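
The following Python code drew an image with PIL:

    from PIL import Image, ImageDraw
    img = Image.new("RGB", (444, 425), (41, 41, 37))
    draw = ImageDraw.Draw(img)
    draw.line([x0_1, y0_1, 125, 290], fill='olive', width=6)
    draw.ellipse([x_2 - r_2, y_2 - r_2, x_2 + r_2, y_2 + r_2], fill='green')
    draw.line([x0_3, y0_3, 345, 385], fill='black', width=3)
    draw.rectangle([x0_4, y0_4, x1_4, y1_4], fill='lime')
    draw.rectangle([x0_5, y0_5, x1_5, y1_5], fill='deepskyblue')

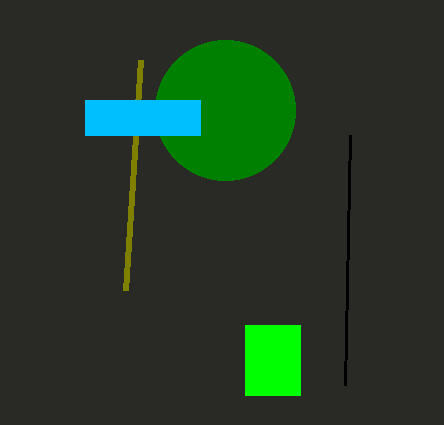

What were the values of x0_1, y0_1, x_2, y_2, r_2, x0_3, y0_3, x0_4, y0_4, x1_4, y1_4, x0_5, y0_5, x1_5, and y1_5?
x0_1 = 140; y0_1 = 60; x_2 = 225; y_2 = 110; r_2 = 70; x0_3 = 350; y0_3 = 135; x0_4 = 245; y0_4 = 325; x1_4 = 300; y1_4 = 395; x0_5 = 85; y0_5 = 100; x1_5 = 200; y1_5 = 135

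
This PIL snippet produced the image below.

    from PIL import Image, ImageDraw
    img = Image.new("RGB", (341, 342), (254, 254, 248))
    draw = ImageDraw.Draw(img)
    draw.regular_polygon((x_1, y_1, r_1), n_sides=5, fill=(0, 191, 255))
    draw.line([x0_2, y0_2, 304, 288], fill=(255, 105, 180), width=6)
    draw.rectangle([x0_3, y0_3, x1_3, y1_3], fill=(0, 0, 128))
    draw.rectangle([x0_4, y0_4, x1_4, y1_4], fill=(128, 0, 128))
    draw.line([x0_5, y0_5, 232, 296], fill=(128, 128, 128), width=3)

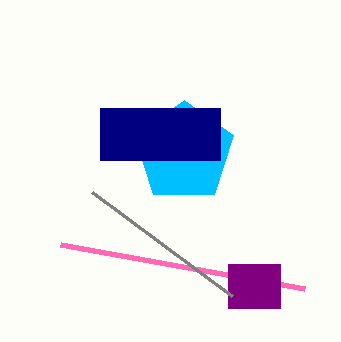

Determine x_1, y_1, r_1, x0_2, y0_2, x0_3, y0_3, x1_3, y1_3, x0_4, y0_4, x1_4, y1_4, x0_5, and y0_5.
x_1 = 184
y_1 = 152
r_1 = 52
x0_2 = 60
y0_2 = 244
x0_3 = 100
y0_3 = 108
x1_3 = 220
y1_3 = 160
x0_4 = 228
y0_4 = 264
x1_4 = 280
y1_4 = 308
x0_5 = 92
y0_5 = 192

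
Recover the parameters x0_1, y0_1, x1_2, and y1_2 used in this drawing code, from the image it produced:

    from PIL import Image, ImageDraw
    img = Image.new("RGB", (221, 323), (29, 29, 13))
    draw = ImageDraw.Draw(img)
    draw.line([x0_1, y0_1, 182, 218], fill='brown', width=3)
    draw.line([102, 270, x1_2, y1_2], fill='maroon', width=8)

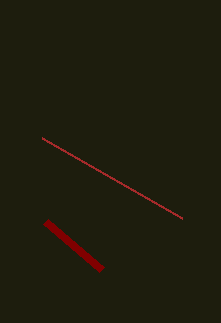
x0_1 = 42, y0_1 = 138, x1_2 = 46, y1_2 = 222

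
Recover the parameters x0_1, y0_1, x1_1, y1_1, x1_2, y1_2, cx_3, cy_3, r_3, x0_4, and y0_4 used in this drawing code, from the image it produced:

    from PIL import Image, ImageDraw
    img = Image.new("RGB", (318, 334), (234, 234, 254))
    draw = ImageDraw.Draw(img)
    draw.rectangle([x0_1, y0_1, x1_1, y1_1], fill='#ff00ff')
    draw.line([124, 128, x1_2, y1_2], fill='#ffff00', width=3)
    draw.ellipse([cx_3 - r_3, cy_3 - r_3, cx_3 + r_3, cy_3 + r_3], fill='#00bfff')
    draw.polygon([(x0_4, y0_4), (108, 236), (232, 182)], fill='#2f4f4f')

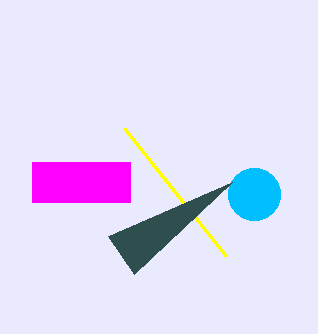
x0_1 = 32
y0_1 = 162
x1_1 = 130
y1_1 = 202
x1_2 = 226
y1_2 = 256
cx_3 = 254
cy_3 = 194
r_3 = 26
x0_4 = 134
y0_4 = 274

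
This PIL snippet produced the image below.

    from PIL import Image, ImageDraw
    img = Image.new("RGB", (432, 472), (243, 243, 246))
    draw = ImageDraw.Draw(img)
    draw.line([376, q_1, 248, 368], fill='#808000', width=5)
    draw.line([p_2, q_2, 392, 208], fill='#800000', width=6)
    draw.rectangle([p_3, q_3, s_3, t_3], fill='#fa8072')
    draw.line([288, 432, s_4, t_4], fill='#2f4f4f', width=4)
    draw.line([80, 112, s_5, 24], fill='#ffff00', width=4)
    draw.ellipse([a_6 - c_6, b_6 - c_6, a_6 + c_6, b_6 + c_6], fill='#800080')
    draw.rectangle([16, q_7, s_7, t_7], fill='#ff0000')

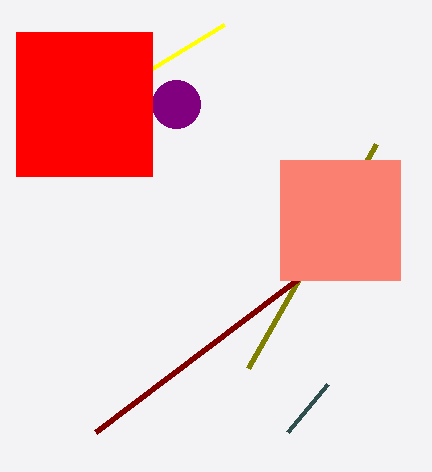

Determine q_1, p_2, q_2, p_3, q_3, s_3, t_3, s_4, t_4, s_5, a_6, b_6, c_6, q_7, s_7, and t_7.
q_1 = 144; p_2 = 96; q_2 = 432; p_3 = 280; q_3 = 160; s_3 = 400; t_3 = 280; s_4 = 328; t_4 = 384; s_5 = 224; a_6 = 176; b_6 = 104; c_6 = 24; q_7 = 32; s_7 = 152; t_7 = 176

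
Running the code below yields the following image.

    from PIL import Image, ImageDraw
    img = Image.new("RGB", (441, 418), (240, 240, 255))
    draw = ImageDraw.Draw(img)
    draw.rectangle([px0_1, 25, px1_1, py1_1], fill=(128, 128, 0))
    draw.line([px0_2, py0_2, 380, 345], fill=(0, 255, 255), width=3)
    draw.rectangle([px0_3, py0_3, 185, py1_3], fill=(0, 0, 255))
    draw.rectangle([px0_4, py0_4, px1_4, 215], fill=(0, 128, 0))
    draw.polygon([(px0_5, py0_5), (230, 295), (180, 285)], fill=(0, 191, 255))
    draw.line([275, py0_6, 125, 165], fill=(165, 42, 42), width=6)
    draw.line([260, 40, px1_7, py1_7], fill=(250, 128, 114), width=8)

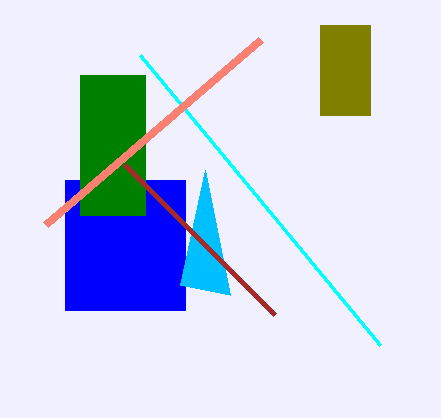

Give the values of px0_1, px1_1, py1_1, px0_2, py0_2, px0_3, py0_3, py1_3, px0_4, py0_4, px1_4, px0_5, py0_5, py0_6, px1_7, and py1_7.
px0_1 = 320
px1_1 = 370
py1_1 = 115
px0_2 = 140
py0_2 = 55
px0_3 = 65
py0_3 = 180
py1_3 = 310
px0_4 = 80
py0_4 = 75
px1_4 = 145
px0_5 = 205
py0_5 = 170
py0_6 = 315
px1_7 = 45
py1_7 = 225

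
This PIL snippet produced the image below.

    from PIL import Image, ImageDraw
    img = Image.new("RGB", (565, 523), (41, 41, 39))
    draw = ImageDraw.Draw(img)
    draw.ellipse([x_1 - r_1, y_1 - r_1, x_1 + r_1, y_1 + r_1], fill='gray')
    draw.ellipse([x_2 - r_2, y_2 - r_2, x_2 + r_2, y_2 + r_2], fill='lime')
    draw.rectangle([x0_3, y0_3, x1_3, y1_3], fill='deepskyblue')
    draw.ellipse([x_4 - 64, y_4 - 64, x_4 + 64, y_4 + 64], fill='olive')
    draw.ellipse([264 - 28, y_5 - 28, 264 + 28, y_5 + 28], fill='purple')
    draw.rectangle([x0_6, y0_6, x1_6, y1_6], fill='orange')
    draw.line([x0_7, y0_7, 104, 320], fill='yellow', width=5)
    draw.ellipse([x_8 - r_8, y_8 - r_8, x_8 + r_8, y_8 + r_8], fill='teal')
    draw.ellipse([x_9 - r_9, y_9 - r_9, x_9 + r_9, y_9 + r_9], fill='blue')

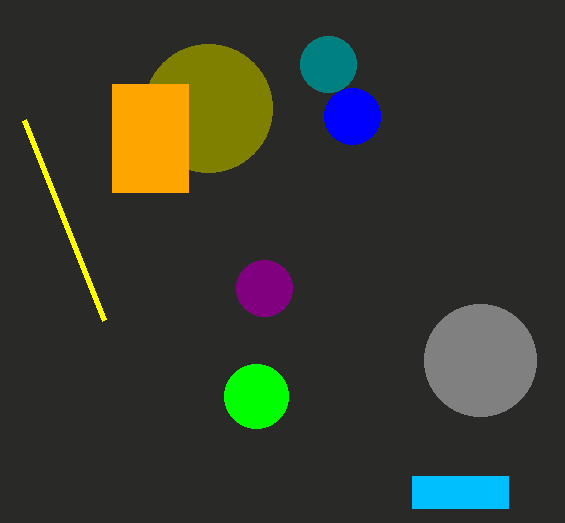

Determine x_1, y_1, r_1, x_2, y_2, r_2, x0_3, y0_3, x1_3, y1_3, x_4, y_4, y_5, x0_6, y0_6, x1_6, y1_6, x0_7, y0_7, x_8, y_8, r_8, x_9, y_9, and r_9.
x_1 = 480; y_1 = 360; r_1 = 56; x_2 = 256; y_2 = 396; r_2 = 32; x0_3 = 412; y0_3 = 476; x1_3 = 508; y1_3 = 508; x_4 = 208; y_4 = 108; y_5 = 288; x0_6 = 112; y0_6 = 84; x1_6 = 188; y1_6 = 192; x0_7 = 24; y0_7 = 120; x_8 = 328; y_8 = 64; r_8 = 28; x_9 = 352; y_9 = 116; r_9 = 28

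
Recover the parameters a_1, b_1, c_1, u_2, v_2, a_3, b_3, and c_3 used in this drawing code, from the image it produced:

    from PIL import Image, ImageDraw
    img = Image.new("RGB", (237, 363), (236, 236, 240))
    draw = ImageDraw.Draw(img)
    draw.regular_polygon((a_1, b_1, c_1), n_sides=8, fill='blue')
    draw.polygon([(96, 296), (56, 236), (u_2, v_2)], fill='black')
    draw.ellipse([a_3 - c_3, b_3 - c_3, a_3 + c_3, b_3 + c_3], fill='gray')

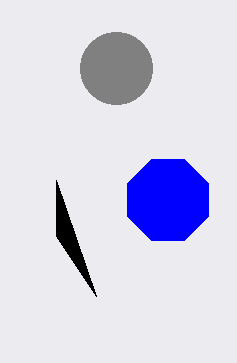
a_1 = 168
b_1 = 200
c_1 = 44
u_2 = 56
v_2 = 180
a_3 = 116
b_3 = 68
c_3 = 36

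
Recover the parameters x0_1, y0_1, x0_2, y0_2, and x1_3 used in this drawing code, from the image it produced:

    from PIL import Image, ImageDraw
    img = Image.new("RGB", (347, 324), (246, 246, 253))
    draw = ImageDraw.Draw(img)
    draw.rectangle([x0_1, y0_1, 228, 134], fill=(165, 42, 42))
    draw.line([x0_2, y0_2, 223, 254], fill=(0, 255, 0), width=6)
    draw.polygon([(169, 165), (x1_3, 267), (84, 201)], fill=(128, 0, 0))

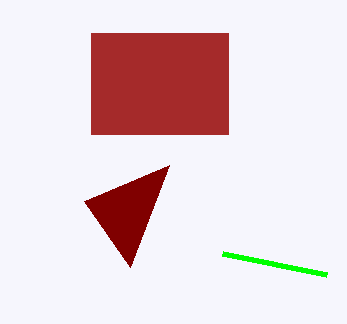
x0_1 = 91, y0_1 = 33, x0_2 = 327, y0_2 = 275, x1_3 = 130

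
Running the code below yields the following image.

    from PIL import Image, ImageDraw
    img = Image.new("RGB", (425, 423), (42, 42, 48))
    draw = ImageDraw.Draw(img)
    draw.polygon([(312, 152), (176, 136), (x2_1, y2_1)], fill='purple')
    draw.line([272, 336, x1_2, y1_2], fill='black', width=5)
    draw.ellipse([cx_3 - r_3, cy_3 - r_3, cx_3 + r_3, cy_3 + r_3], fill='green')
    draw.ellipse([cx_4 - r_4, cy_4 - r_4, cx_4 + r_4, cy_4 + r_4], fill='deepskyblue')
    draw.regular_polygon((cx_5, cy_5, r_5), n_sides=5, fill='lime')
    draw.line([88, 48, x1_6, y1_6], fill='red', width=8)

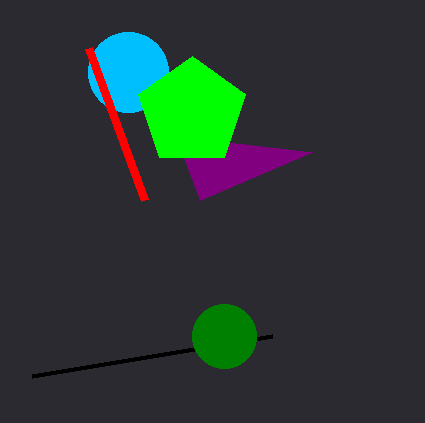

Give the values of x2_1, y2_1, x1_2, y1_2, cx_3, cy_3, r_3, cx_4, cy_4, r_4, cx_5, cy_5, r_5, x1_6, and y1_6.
x2_1 = 200
y2_1 = 200
x1_2 = 32
y1_2 = 376
cx_3 = 224
cy_3 = 336
r_3 = 32
cx_4 = 128
cy_4 = 72
r_4 = 40
cx_5 = 192
cy_5 = 112
r_5 = 56
x1_6 = 144
y1_6 = 200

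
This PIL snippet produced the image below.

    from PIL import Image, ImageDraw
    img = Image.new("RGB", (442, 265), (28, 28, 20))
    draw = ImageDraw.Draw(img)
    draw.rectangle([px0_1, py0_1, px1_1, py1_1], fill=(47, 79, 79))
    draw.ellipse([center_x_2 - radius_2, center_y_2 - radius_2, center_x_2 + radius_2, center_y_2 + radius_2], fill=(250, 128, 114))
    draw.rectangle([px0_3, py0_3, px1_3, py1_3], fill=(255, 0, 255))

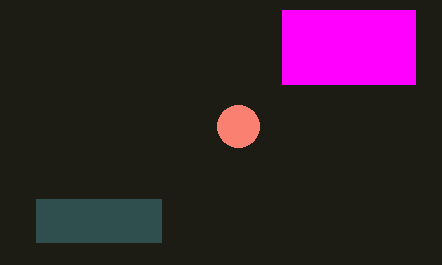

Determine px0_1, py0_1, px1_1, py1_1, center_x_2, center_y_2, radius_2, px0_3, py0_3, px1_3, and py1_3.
px0_1 = 36, py0_1 = 199, px1_1 = 161, py1_1 = 242, center_x_2 = 238, center_y_2 = 126, radius_2 = 21, px0_3 = 282, py0_3 = 10, px1_3 = 415, py1_3 = 84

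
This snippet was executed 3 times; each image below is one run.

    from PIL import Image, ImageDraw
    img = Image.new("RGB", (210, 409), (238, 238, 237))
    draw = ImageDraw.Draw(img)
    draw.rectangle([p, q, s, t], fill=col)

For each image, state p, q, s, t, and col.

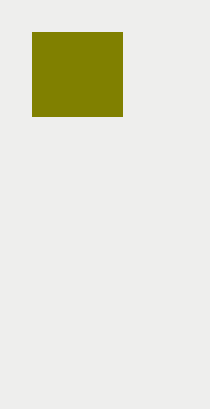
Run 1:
p = 32, q = 32, s = 122, t = 116, col = 'olive'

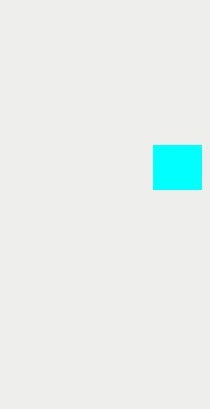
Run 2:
p = 153, q = 145, s = 201, t = 189, col = 'cyan'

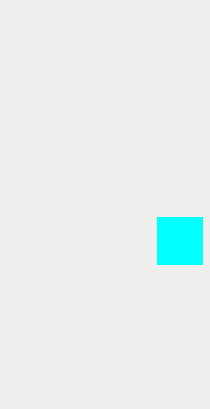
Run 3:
p = 157; q = 217; s = 202; t = 264; col = 'cyan'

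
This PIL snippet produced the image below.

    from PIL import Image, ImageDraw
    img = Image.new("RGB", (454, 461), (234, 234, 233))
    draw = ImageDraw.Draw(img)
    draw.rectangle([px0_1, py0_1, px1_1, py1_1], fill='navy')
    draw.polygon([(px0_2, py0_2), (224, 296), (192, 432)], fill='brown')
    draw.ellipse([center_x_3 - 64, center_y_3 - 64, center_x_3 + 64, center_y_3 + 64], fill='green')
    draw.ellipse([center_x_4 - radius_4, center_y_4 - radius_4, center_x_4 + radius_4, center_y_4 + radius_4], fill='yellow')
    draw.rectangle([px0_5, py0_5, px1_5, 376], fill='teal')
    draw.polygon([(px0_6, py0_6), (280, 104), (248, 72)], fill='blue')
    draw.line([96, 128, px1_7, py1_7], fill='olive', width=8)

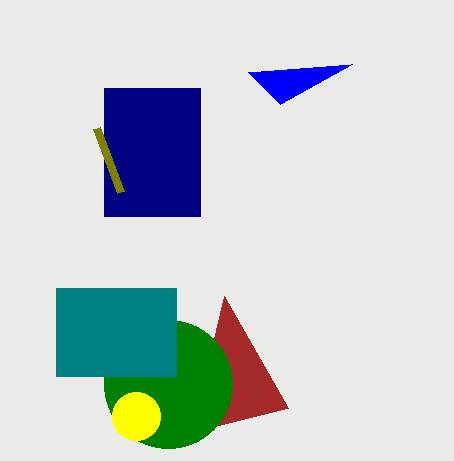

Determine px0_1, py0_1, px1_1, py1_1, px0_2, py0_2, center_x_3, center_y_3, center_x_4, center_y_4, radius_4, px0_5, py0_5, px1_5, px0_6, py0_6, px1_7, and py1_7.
px0_1 = 104
py0_1 = 88
px1_1 = 200
py1_1 = 216
px0_2 = 288
py0_2 = 408
center_x_3 = 168
center_y_3 = 384
center_x_4 = 136
center_y_4 = 416
radius_4 = 24
px0_5 = 56
py0_5 = 288
px1_5 = 176
px0_6 = 352
py0_6 = 64
px1_7 = 120
py1_7 = 192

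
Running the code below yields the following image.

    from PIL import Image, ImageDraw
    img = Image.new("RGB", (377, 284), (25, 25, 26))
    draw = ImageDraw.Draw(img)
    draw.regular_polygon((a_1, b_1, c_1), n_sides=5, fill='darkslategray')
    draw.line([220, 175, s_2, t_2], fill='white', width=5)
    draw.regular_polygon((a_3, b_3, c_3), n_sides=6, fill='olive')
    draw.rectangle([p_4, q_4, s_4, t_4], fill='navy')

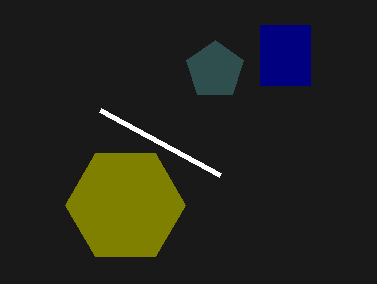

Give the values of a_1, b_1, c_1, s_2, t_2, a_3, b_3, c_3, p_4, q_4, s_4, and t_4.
a_1 = 215
b_1 = 70
c_1 = 30
s_2 = 100
t_2 = 110
a_3 = 125
b_3 = 205
c_3 = 60
p_4 = 260
q_4 = 25
s_4 = 310
t_4 = 85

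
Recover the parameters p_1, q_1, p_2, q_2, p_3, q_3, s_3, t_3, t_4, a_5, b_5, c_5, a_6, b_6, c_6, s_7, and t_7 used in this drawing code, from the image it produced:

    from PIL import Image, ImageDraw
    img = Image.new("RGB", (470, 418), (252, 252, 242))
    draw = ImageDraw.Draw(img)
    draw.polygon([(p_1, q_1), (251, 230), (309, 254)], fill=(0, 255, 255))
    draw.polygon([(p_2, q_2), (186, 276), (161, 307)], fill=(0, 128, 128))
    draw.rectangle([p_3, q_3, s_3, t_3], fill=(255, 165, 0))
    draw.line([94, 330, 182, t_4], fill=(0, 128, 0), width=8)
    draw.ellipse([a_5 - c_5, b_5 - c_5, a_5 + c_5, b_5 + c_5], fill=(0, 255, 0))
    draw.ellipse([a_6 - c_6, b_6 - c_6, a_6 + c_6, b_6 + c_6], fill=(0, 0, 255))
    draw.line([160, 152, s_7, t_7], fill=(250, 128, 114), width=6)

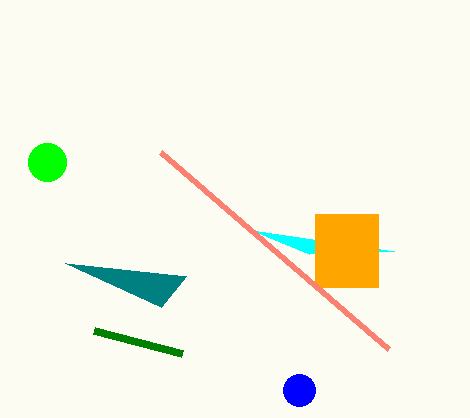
p_1 = 394; q_1 = 251; p_2 = 65; q_2 = 263; p_3 = 315; q_3 = 214; s_3 = 378; t_3 = 287; t_4 = 353; a_5 = 47; b_5 = 162; c_5 = 19; a_6 = 299; b_6 = 390; c_6 = 16; s_7 = 388; t_7 = 349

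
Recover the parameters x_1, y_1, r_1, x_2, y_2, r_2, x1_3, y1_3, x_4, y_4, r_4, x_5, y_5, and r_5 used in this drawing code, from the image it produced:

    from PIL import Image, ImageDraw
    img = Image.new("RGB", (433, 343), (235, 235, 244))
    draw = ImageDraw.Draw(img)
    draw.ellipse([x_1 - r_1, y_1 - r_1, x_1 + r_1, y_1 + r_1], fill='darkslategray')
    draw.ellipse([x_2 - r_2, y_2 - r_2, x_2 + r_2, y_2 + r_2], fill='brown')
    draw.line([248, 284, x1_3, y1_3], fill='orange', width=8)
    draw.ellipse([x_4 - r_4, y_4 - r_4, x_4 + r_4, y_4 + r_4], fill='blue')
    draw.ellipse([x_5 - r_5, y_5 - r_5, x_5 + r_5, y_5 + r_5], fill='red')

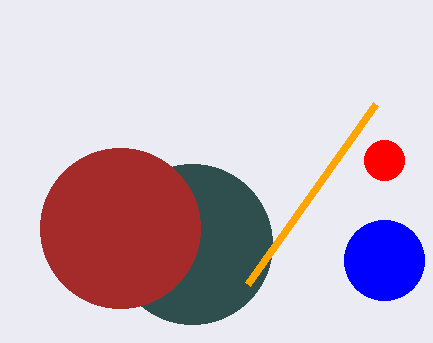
x_1 = 192
y_1 = 244
r_1 = 80
x_2 = 120
y_2 = 228
r_2 = 80
x1_3 = 376
y1_3 = 104
x_4 = 384
y_4 = 260
r_4 = 40
x_5 = 384
y_5 = 160
r_5 = 20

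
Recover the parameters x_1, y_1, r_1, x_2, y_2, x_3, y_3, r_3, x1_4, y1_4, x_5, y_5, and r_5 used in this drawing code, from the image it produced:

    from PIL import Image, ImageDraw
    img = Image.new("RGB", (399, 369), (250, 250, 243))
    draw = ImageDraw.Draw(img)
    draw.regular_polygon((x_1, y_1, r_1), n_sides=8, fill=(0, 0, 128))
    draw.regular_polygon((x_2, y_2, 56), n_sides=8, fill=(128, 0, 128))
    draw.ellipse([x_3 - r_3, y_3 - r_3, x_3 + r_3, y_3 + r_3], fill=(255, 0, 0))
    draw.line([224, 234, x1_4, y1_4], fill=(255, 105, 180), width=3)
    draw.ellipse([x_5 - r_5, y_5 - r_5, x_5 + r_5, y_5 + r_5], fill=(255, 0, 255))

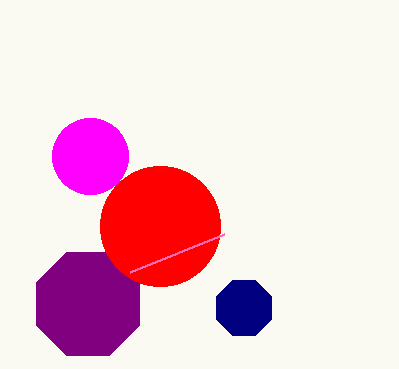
x_1 = 244
y_1 = 308
r_1 = 30
x_2 = 88
y_2 = 304
x_3 = 160
y_3 = 226
r_3 = 60
x1_4 = 130
y1_4 = 272
x_5 = 90
y_5 = 156
r_5 = 38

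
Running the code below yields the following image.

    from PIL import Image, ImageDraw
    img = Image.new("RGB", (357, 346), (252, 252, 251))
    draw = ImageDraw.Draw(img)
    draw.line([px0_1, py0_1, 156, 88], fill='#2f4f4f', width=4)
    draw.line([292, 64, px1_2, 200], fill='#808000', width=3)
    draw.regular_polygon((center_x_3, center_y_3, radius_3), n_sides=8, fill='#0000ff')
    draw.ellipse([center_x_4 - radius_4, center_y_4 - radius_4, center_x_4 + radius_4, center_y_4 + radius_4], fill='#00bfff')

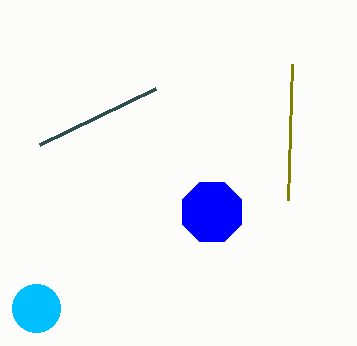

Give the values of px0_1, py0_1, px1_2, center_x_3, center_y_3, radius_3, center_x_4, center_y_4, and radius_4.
px0_1 = 40; py0_1 = 144; px1_2 = 288; center_x_3 = 212; center_y_3 = 212; radius_3 = 32; center_x_4 = 36; center_y_4 = 308; radius_4 = 24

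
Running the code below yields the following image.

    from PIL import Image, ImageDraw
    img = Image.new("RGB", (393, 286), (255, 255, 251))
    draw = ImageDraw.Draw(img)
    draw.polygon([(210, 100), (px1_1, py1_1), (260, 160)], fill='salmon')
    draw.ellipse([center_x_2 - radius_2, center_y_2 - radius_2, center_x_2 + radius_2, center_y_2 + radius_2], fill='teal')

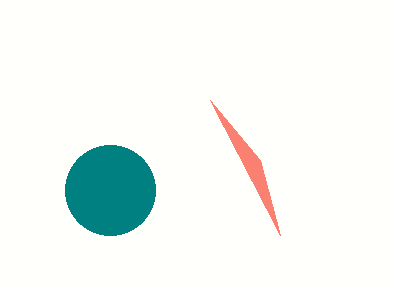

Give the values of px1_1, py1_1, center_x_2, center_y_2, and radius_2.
px1_1 = 280, py1_1 = 235, center_x_2 = 110, center_y_2 = 190, radius_2 = 45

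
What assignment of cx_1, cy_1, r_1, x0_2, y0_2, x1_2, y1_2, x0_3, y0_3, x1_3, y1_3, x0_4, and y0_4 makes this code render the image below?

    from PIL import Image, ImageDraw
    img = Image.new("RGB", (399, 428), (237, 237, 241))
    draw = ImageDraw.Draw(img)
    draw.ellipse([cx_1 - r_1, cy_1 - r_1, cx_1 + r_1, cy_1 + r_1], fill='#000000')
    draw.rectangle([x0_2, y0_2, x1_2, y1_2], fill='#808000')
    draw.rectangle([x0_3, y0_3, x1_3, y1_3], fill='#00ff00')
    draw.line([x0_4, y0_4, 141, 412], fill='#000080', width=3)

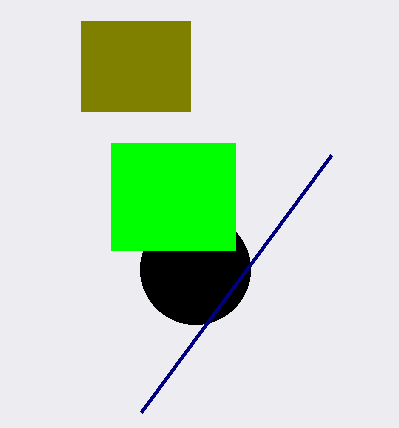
cx_1 = 195; cy_1 = 269; r_1 = 55; x0_2 = 81; y0_2 = 21; x1_2 = 190; y1_2 = 111; x0_3 = 111; y0_3 = 143; x1_3 = 235; y1_3 = 250; x0_4 = 331; y0_4 = 155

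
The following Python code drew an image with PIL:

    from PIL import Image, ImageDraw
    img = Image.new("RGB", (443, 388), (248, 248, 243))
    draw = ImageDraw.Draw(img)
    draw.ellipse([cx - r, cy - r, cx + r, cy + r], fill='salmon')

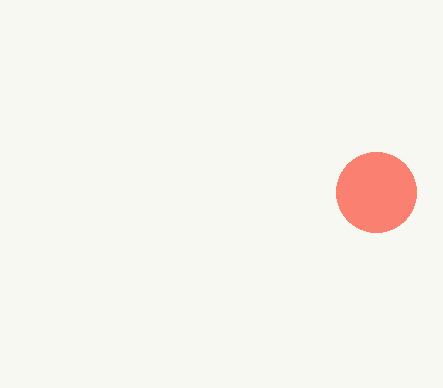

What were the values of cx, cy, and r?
cx = 376, cy = 192, r = 40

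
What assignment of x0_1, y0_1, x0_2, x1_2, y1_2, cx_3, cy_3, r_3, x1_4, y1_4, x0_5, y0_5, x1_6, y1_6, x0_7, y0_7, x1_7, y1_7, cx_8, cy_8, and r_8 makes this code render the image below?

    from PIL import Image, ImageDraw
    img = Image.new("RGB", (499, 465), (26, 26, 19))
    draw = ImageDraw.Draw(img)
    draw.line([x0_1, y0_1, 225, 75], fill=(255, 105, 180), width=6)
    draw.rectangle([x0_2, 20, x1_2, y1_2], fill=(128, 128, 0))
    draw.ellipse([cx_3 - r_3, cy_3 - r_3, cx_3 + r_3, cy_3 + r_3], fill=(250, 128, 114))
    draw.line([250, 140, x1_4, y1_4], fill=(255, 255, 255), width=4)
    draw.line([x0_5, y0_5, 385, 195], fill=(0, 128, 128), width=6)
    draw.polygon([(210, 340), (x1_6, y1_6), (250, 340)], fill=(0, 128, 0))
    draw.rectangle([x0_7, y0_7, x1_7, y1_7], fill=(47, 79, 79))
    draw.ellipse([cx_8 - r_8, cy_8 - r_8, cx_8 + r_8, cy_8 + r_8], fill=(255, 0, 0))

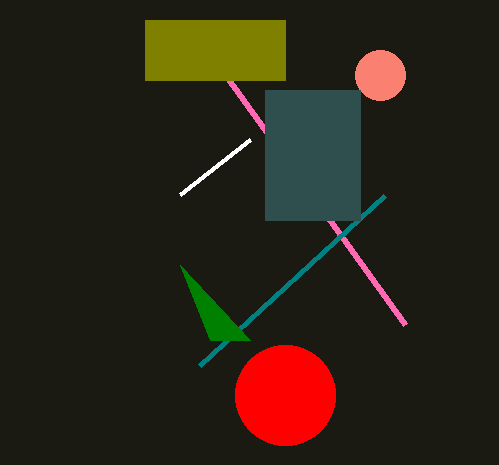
x0_1 = 405
y0_1 = 325
x0_2 = 145
x1_2 = 285
y1_2 = 80
cx_3 = 380
cy_3 = 75
r_3 = 25
x1_4 = 180
y1_4 = 195
x0_5 = 200
y0_5 = 365
x1_6 = 180
y1_6 = 265
x0_7 = 265
y0_7 = 90
x1_7 = 360
y1_7 = 220
cx_8 = 285
cy_8 = 395
r_8 = 50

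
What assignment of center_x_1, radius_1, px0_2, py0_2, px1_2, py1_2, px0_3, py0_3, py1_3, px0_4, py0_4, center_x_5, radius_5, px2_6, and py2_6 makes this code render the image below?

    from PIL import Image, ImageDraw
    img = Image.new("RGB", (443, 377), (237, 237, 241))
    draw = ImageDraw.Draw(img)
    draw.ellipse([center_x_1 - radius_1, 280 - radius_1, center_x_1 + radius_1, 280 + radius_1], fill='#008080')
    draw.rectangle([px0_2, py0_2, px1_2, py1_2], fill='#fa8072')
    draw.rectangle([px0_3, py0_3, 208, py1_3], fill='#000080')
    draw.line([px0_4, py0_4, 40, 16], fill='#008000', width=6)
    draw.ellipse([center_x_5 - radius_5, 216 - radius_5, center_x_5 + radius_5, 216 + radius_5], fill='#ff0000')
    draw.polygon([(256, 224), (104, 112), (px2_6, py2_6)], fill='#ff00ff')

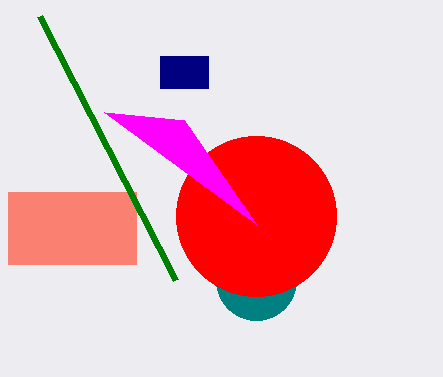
center_x_1 = 256; radius_1 = 40; px0_2 = 8; py0_2 = 192; px1_2 = 136; py1_2 = 264; px0_3 = 160; py0_3 = 56; py1_3 = 88; px0_4 = 176; py0_4 = 280; center_x_5 = 256; radius_5 = 80; px2_6 = 184; py2_6 = 120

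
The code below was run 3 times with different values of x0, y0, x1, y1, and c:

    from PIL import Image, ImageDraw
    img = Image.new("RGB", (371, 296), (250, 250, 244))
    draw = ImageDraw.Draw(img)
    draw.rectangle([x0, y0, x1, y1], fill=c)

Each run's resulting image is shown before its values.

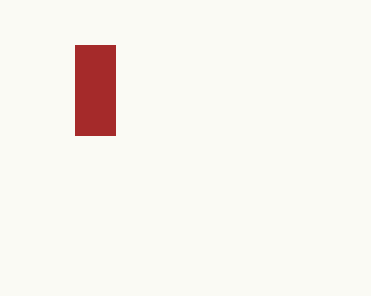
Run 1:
x0 = 75; y0 = 45; x1 = 115; y1 = 135; c = 'brown'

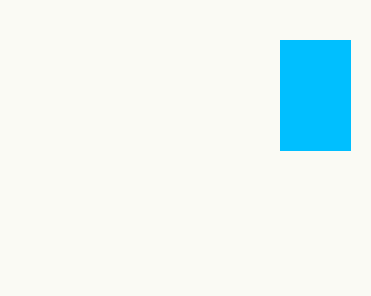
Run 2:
x0 = 280, y0 = 40, x1 = 350, y1 = 150, c = 'deepskyblue'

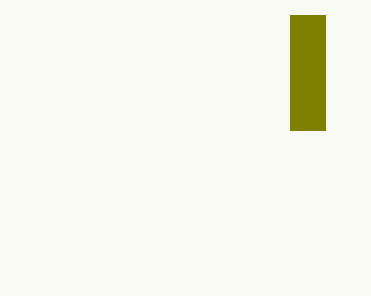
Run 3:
x0 = 290
y0 = 15
x1 = 325
y1 = 130
c = 'olive'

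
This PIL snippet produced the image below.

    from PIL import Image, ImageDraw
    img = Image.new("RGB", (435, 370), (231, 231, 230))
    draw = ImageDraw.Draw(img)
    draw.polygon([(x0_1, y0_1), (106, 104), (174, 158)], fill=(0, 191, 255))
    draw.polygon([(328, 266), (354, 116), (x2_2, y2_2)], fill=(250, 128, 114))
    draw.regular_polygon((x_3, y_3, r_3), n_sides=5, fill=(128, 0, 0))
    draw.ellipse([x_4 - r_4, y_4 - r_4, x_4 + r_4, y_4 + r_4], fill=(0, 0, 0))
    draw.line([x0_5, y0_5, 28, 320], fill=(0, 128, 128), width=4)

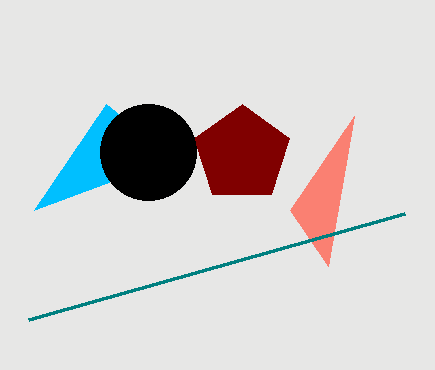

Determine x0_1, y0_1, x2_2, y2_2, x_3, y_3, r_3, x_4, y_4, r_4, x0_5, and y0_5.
x0_1 = 34, y0_1 = 210, x2_2 = 290, y2_2 = 210, x_3 = 242, y_3 = 154, r_3 = 50, x_4 = 148, y_4 = 152, r_4 = 48, x0_5 = 404, y0_5 = 214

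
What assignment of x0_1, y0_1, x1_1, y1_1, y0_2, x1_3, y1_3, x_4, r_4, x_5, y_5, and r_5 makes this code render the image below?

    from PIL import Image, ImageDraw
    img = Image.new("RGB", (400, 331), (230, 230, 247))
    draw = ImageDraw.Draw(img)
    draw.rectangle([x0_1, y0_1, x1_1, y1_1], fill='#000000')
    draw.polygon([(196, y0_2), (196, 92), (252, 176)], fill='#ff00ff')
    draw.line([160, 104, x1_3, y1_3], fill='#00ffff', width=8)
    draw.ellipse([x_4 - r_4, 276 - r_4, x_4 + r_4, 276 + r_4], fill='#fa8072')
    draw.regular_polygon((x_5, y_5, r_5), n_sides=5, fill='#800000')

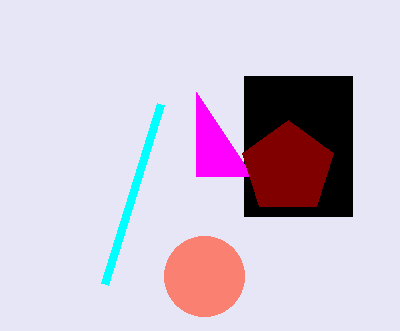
x0_1 = 244
y0_1 = 76
x1_1 = 352
y1_1 = 216
y0_2 = 176
x1_3 = 104
y1_3 = 284
x_4 = 204
r_4 = 40
x_5 = 288
y_5 = 168
r_5 = 48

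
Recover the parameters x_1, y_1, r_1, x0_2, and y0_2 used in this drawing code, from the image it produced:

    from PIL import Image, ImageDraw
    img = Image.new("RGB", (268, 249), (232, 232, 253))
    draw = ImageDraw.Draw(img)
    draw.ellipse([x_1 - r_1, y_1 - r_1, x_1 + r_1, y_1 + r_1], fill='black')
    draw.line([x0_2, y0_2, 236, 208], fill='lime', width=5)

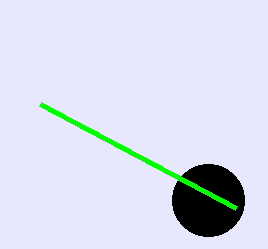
x_1 = 208
y_1 = 200
r_1 = 36
x0_2 = 40
y0_2 = 104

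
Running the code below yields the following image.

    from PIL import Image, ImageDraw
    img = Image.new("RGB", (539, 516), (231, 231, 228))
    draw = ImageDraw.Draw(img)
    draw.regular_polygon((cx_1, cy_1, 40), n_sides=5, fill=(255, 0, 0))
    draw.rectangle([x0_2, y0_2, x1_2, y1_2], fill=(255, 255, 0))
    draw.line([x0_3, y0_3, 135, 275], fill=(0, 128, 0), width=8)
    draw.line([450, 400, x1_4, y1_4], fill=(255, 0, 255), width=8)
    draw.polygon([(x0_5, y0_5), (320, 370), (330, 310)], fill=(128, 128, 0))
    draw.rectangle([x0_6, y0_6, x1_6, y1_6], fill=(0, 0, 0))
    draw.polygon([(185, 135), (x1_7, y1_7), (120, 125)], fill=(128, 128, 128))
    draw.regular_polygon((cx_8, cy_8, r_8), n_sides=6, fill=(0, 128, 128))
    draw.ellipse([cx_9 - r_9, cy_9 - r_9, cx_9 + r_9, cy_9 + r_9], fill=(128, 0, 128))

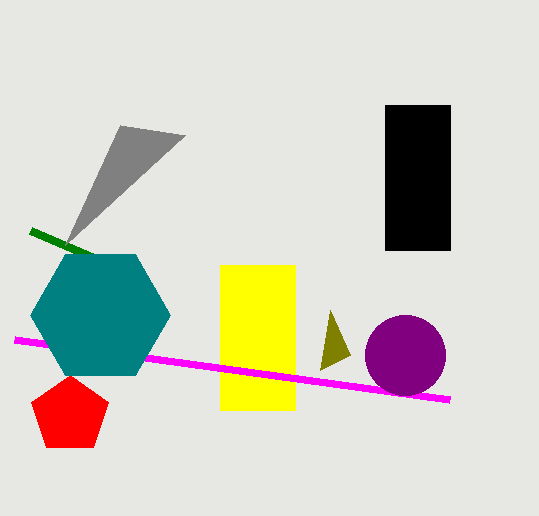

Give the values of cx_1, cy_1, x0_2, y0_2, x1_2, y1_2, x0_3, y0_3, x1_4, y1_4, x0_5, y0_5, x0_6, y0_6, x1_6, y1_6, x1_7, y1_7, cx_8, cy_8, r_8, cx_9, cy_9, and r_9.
cx_1 = 70, cy_1 = 415, x0_2 = 220, y0_2 = 265, x1_2 = 295, y1_2 = 410, x0_3 = 30, y0_3 = 230, x1_4 = 15, y1_4 = 340, x0_5 = 350, y0_5 = 355, x0_6 = 385, y0_6 = 105, x1_6 = 450, y1_6 = 250, x1_7 = 65, y1_7 = 245, cx_8 = 100, cy_8 = 315, r_8 = 70, cx_9 = 405, cy_9 = 355, r_9 = 40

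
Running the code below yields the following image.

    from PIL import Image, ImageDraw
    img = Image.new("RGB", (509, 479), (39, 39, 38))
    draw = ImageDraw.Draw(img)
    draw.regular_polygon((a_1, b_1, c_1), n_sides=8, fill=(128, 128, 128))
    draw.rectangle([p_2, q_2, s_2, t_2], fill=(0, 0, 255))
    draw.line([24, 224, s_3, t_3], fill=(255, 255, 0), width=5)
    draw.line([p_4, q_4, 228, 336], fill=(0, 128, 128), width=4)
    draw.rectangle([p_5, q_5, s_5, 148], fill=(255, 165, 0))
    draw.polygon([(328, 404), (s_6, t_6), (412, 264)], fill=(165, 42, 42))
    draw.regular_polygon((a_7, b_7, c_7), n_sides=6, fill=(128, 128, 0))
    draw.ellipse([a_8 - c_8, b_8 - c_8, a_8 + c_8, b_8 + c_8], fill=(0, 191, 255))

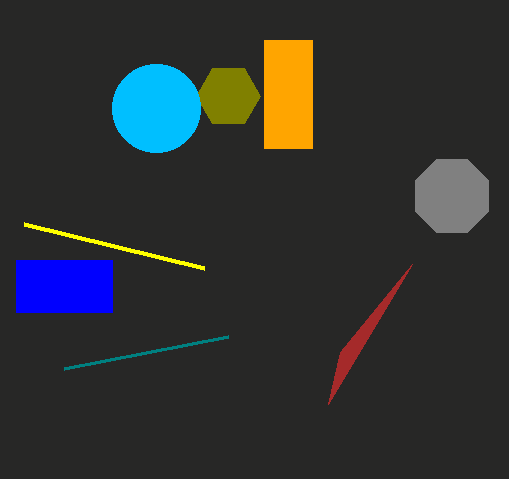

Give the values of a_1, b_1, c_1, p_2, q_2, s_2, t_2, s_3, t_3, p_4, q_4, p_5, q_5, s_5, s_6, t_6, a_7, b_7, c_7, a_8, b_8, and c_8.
a_1 = 452, b_1 = 196, c_1 = 40, p_2 = 16, q_2 = 260, s_2 = 112, t_2 = 312, s_3 = 204, t_3 = 268, p_4 = 64, q_4 = 368, p_5 = 264, q_5 = 40, s_5 = 312, s_6 = 340, t_6 = 352, a_7 = 228, b_7 = 96, c_7 = 32, a_8 = 156, b_8 = 108, c_8 = 44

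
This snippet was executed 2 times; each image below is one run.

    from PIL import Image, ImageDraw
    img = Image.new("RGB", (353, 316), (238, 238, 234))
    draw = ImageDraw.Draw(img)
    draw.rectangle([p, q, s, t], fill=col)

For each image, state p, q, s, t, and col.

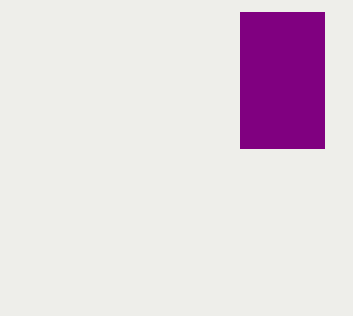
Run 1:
p = 240, q = 12, s = 324, t = 148, col = 'purple'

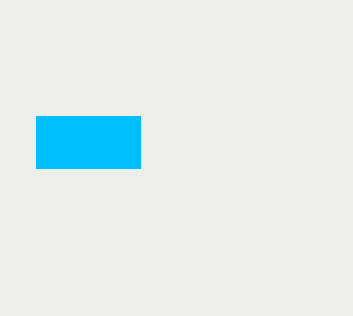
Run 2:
p = 36
q = 116
s = 140
t = 168
col = 'deepskyblue'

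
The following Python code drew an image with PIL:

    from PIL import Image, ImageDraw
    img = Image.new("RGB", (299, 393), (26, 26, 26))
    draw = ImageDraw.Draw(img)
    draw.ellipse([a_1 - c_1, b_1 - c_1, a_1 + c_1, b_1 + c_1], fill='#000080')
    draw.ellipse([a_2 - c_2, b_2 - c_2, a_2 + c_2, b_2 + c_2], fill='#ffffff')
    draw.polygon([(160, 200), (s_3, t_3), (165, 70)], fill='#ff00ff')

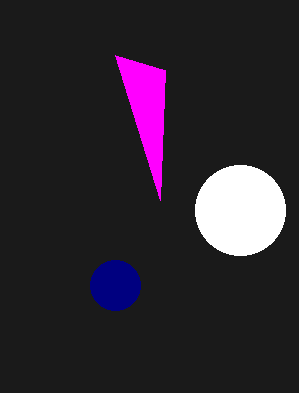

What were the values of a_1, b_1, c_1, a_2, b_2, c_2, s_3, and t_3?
a_1 = 115; b_1 = 285; c_1 = 25; a_2 = 240; b_2 = 210; c_2 = 45; s_3 = 115; t_3 = 55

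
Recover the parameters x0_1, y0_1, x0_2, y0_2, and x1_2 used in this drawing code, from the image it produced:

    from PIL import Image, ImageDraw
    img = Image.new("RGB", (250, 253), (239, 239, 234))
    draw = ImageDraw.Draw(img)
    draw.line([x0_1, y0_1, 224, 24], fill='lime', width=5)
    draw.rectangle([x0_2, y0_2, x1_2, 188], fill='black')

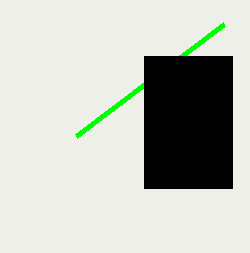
x0_1 = 76; y0_1 = 136; x0_2 = 144; y0_2 = 56; x1_2 = 232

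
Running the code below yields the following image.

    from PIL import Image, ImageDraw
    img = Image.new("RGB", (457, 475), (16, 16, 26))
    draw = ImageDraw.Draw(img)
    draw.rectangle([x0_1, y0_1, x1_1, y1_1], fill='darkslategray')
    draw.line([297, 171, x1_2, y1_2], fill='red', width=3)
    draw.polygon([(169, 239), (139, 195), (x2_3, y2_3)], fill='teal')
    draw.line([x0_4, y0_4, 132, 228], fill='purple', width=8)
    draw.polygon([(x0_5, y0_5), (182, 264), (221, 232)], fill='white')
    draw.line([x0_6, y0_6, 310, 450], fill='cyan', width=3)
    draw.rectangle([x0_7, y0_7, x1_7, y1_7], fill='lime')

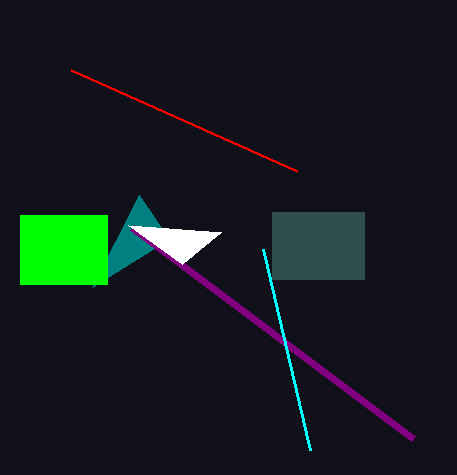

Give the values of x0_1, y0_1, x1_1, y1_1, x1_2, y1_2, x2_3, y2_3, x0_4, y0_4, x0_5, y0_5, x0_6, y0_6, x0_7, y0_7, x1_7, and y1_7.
x0_1 = 272; y0_1 = 212; x1_1 = 364; y1_1 = 279; x1_2 = 71; y1_2 = 70; x2_3 = 92; y2_3 = 287; x0_4 = 413; y0_4 = 439; x0_5 = 128; y0_5 = 225; x0_6 = 263; y0_6 = 249; x0_7 = 20; y0_7 = 215; x1_7 = 107; y1_7 = 284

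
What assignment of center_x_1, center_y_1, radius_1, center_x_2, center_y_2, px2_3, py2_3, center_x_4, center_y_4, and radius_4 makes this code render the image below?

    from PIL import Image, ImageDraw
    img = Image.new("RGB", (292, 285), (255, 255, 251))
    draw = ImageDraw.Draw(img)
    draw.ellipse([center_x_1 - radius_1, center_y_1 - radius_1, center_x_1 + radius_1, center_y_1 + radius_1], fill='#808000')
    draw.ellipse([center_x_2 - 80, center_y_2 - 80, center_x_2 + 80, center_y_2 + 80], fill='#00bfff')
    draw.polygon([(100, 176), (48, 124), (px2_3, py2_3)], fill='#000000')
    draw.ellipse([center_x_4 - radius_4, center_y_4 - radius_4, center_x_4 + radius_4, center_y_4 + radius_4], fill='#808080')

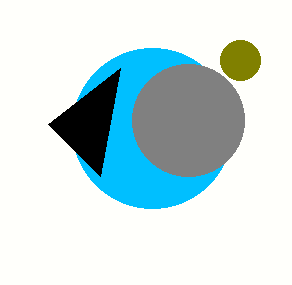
center_x_1 = 240, center_y_1 = 60, radius_1 = 20, center_x_2 = 152, center_y_2 = 128, px2_3 = 120, py2_3 = 68, center_x_4 = 188, center_y_4 = 120, radius_4 = 56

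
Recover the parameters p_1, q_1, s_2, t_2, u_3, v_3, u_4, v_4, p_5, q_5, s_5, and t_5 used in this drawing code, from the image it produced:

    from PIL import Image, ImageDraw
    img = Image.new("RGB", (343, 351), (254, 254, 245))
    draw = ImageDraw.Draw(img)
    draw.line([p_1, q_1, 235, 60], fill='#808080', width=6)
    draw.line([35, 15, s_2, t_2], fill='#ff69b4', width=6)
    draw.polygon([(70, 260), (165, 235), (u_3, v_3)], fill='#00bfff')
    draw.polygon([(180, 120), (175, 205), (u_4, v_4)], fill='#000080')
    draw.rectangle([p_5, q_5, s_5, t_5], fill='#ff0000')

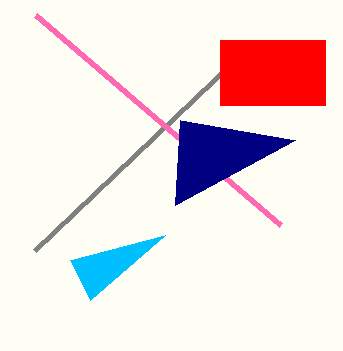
p_1 = 35; q_1 = 250; s_2 = 280; t_2 = 225; u_3 = 90; v_3 = 300; u_4 = 295; v_4 = 140; p_5 = 220; q_5 = 40; s_5 = 325; t_5 = 105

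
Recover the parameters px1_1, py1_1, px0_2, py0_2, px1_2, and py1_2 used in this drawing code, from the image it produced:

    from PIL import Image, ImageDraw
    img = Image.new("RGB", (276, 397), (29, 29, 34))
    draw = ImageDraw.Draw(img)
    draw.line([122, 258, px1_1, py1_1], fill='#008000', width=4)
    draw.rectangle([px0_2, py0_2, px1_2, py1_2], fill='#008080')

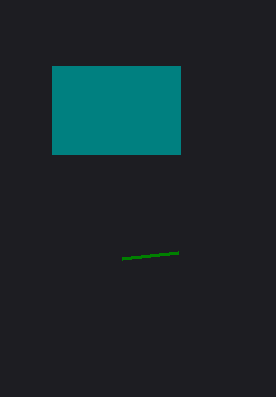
px1_1 = 178
py1_1 = 252
px0_2 = 52
py0_2 = 66
px1_2 = 180
py1_2 = 154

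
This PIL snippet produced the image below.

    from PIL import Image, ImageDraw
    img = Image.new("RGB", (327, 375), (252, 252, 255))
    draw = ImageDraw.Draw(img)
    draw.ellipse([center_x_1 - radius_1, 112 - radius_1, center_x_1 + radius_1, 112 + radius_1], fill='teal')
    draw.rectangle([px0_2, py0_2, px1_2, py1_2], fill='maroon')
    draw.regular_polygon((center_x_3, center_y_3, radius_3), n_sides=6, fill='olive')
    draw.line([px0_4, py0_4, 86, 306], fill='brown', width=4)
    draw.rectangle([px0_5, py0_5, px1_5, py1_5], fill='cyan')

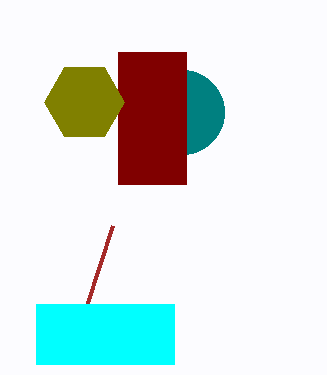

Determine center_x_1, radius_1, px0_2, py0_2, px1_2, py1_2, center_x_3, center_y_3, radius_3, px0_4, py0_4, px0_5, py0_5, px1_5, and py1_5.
center_x_1 = 182, radius_1 = 42, px0_2 = 118, py0_2 = 52, px1_2 = 186, py1_2 = 184, center_x_3 = 84, center_y_3 = 102, radius_3 = 40, px0_4 = 112, py0_4 = 226, px0_5 = 36, py0_5 = 304, px1_5 = 174, py1_5 = 364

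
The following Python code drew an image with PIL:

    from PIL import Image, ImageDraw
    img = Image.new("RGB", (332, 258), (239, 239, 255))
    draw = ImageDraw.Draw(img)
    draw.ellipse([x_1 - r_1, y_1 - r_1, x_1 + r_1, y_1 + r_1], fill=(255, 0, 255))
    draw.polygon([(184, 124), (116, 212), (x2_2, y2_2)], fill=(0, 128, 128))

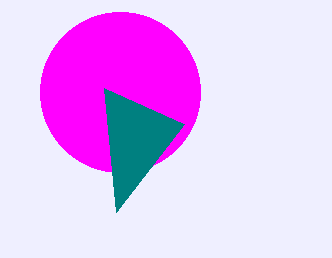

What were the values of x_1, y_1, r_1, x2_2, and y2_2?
x_1 = 120
y_1 = 92
r_1 = 80
x2_2 = 104
y2_2 = 88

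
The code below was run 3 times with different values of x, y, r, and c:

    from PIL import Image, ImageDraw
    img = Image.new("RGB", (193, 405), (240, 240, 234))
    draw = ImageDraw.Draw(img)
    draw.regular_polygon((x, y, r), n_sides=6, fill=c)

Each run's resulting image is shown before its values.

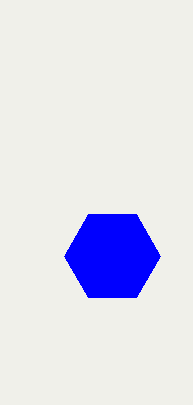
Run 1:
x = 112; y = 256; r = 48; c = 'blue'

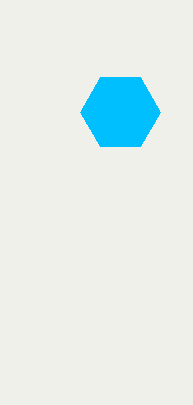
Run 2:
x = 120; y = 112; r = 40; c = 'deepskyblue'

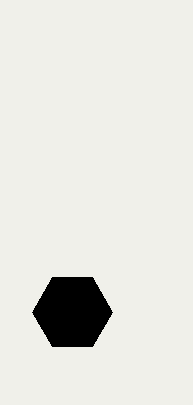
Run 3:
x = 72, y = 312, r = 40, c = 'black'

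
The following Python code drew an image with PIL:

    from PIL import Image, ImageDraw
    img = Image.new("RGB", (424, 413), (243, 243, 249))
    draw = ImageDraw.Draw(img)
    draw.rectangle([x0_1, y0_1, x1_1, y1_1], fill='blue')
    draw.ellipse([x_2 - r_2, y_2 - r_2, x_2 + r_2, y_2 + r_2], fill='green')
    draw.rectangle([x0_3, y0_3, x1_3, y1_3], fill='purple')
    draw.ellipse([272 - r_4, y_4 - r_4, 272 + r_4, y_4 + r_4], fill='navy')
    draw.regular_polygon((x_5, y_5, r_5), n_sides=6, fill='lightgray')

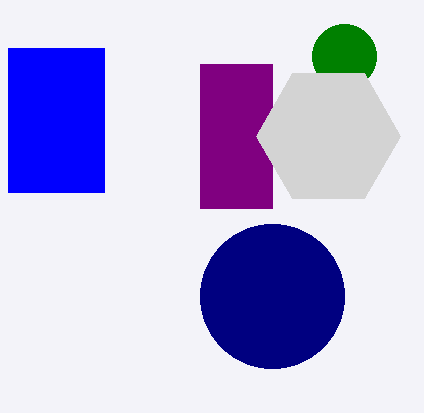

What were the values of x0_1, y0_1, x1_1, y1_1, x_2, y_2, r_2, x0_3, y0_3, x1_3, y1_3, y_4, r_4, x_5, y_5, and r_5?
x0_1 = 8, y0_1 = 48, x1_1 = 104, y1_1 = 192, x_2 = 344, y_2 = 56, r_2 = 32, x0_3 = 200, y0_3 = 64, x1_3 = 272, y1_3 = 208, y_4 = 296, r_4 = 72, x_5 = 328, y_5 = 136, r_5 = 72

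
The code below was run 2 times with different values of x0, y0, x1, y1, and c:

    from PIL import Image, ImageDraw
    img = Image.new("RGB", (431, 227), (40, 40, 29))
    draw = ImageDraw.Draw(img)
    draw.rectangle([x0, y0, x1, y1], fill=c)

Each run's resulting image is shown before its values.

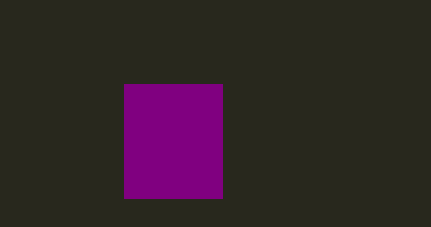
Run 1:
x0 = 124, y0 = 84, x1 = 222, y1 = 198, c = 'purple'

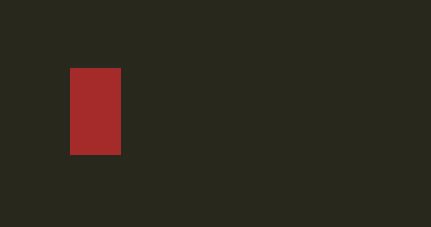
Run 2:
x0 = 70; y0 = 68; x1 = 120; y1 = 154; c = 'brown'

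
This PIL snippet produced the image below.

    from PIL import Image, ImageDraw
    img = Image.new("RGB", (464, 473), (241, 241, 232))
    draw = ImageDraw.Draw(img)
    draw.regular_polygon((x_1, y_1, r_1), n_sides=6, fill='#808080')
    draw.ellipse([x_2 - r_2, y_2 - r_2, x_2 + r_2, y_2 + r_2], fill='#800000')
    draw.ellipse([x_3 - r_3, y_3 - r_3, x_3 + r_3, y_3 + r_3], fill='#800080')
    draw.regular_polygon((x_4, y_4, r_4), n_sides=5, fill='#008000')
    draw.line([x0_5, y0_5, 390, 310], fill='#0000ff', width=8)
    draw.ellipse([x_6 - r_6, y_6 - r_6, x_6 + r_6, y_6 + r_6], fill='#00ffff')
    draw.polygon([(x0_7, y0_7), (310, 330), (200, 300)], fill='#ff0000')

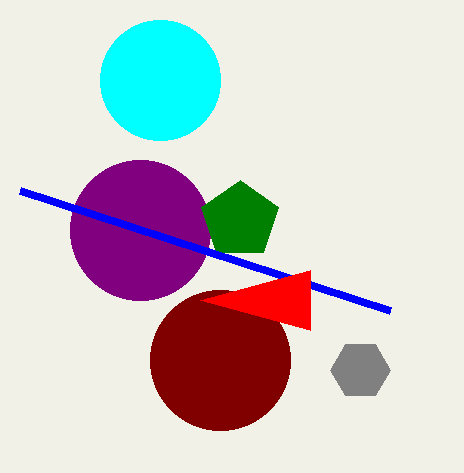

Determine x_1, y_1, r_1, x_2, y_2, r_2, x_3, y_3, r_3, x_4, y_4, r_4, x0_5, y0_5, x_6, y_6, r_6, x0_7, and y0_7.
x_1 = 360, y_1 = 370, r_1 = 30, x_2 = 220, y_2 = 360, r_2 = 70, x_3 = 140, y_3 = 230, r_3 = 70, x_4 = 240, y_4 = 220, r_4 = 40, x0_5 = 20, y0_5 = 190, x_6 = 160, y_6 = 80, r_6 = 60, x0_7 = 310, y0_7 = 270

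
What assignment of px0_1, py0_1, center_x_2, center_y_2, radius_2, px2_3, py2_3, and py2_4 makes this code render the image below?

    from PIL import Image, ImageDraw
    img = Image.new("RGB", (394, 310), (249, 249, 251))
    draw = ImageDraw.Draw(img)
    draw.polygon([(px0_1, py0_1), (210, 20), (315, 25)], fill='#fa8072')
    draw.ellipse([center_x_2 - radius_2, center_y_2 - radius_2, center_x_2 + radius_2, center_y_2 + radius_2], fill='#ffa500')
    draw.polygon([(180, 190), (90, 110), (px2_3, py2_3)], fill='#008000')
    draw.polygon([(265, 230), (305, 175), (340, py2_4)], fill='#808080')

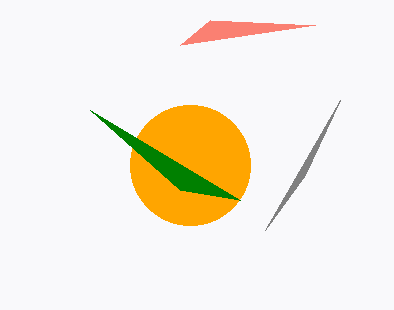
px0_1 = 180; py0_1 = 45; center_x_2 = 190; center_y_2 = 165; radius_2 = 60; px2_3 = 240; py2_3 = 200; py2_4 = 100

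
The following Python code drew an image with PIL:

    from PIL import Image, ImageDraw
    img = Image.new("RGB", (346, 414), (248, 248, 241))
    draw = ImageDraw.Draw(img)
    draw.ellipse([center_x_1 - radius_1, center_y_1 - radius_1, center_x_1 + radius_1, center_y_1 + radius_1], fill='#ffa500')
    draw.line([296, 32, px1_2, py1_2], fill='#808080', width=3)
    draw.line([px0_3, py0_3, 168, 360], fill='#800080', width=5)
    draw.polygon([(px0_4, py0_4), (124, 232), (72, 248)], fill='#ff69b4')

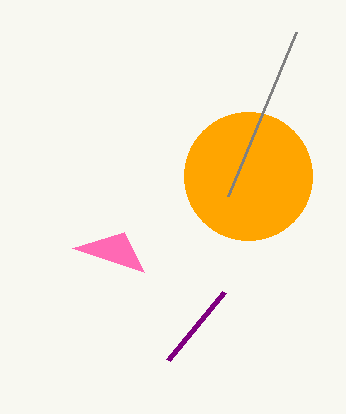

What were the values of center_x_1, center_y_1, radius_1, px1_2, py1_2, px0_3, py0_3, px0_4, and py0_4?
center_x_1 = 248; center_y_1 = 176; radius_1 = 64; px1_2 = 228; py1_2 = 196; px0_3 = 224; py0_3 = 292; px0_4 = 144; py0_4 = 272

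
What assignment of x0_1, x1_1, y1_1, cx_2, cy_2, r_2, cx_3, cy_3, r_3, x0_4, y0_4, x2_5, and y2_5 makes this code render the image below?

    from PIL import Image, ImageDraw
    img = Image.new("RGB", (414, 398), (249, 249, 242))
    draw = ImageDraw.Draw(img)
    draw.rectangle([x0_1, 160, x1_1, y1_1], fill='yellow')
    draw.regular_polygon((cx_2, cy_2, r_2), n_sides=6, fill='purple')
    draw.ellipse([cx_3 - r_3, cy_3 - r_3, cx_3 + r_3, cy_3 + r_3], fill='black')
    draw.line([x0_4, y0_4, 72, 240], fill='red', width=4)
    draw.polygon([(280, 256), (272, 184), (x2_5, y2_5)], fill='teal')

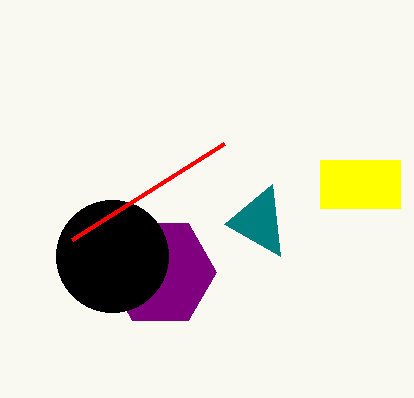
x0_1 = 320
x1_1 = 400
y1_1 = 208
cx_2 = 160
cy_2 = 272
r_2 = 56
cx_3 = 112
cy_3 = 256
r_3 = 56
x0_4 = 224
y0_4 = 144
x2_5 = 224
y2_5 = 224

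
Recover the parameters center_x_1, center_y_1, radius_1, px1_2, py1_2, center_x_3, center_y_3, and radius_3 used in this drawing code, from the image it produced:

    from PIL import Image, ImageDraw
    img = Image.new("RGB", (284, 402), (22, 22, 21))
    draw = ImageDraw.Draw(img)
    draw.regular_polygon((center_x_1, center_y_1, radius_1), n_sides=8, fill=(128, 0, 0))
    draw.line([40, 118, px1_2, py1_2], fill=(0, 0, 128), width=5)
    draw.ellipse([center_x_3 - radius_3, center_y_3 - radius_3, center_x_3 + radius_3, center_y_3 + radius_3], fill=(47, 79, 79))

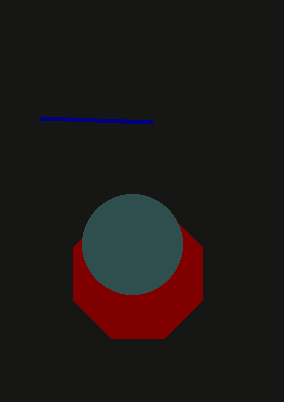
center_x_1 = 138; center_y_1 = 274; radius_1 = 70; px1_2 = 152; py1_2 = 122; center_x_3 = 132; center_y_3 = 244; radius_3 = 50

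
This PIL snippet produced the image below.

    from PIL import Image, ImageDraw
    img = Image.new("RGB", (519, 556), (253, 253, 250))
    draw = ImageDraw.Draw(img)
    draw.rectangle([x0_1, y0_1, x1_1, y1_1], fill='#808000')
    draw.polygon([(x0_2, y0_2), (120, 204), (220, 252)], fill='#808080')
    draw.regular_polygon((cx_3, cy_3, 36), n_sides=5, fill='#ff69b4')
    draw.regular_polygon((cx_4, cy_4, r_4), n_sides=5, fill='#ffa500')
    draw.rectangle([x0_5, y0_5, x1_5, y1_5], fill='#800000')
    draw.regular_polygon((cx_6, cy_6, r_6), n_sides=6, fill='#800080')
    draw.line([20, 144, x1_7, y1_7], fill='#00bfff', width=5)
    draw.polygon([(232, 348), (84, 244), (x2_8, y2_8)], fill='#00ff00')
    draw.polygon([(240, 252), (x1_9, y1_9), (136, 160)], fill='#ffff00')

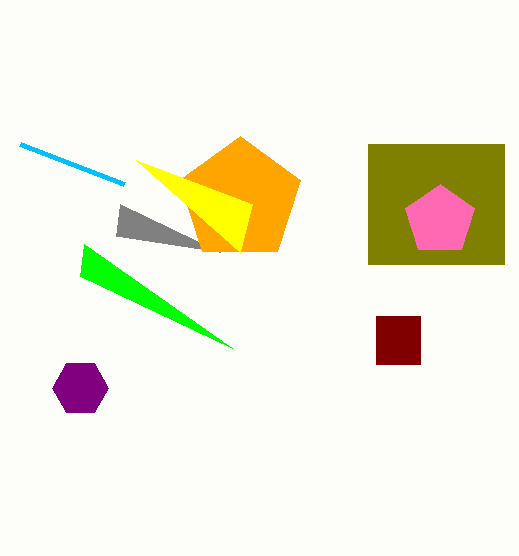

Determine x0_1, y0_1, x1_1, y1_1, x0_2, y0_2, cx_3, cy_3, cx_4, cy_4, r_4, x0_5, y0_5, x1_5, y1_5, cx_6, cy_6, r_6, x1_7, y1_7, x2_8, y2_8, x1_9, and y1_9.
x0_1 = 368; y0_1 = 144; x1_1 = 504; y1_1 = 264; x0_2 = 116; y0_2 = 236; cx_3 = 440; cy_3 = 220; cx_4 = 240; cy_4 = 200; r_4 = 64; x0_5 = 376; y0_5 = 316; x1_5 = 420; y1_5 = 364; cx_6 = 80; cy_6 = 388; r_6 = 28; x1_7 = 124; y1_7 = 184; x2_8 = 80; y2_8 = 276; x1_9 = 252; y1_9 = 204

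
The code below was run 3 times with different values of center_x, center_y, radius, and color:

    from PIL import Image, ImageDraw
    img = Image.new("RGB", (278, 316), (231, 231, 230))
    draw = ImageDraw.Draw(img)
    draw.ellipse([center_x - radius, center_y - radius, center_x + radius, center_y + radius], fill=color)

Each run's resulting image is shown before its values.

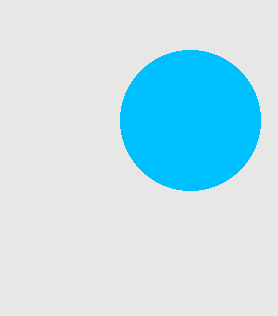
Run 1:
center_x = 190
center_y = 120
radius = 70
color = 'deepskyblue'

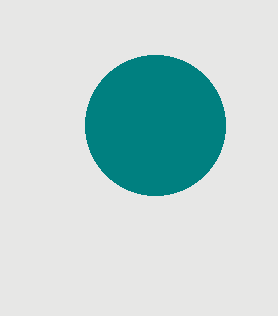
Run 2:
center_x = 155; center_y = 125; radius = 70; color = 'teal'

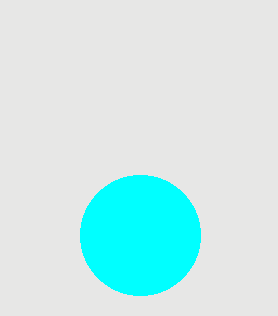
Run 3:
center_x = 140
center_y = 235
radius = 60
color = 'cyan'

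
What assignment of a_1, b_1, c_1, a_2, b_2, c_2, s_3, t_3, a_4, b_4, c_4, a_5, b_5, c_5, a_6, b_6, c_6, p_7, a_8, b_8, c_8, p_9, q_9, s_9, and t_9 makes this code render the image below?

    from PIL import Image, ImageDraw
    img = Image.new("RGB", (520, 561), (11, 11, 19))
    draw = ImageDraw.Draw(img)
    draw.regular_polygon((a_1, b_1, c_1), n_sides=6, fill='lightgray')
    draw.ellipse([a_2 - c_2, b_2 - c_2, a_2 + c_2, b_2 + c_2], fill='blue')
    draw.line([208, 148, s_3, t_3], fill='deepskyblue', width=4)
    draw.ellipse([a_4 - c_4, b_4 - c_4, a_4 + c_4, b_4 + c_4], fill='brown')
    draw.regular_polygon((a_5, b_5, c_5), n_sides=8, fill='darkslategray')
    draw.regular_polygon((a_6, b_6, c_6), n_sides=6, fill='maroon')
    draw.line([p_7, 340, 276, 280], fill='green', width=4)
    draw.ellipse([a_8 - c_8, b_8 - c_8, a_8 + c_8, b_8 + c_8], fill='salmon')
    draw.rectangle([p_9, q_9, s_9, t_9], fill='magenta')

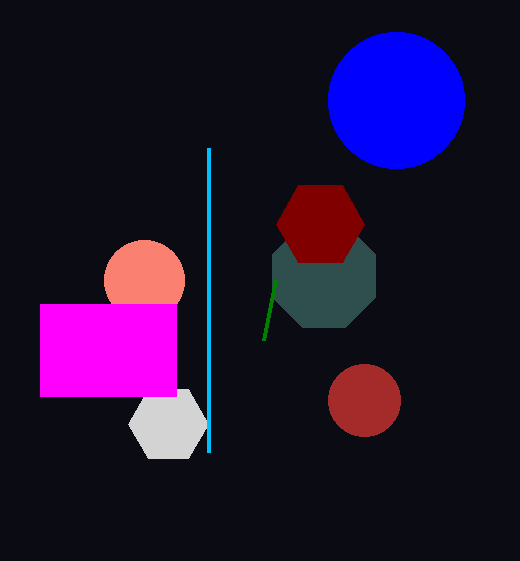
a_1 = 168, b_1 = 424, c_1 = 40, a_2 = 396, b_2 = 100, c_2 = 68, s_3 = 208, t_3 = 452, a_4 = 364, b_4 = 400, c_4 = 36, a_5 = 324, b_5 = 276, c_5 = 56, a_6 = 320, b_6 = 224, c_6 = 44, p_7 = 264, a_8 = 144, b_8 = 280, c_8 = 40, p_9 = 40, q_9 = 304, s_9 = 176, t_9 = 396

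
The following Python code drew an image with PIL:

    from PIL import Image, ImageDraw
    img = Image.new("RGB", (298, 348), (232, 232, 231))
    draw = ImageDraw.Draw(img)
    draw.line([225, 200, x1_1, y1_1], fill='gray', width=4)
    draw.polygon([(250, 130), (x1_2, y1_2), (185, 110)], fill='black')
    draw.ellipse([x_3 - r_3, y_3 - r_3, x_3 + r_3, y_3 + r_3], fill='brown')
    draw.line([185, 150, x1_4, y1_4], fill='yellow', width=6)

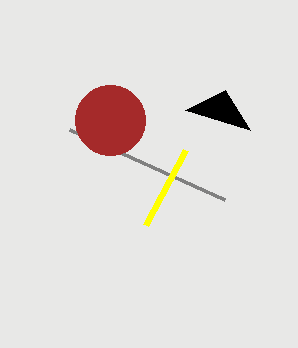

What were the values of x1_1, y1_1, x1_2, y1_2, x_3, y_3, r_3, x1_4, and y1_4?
x1_1 = 70
y1_1 = 130
x1_2 = 225
y1_2 = 90
x_3 = 110
y_3 = 120
r_3 = 35
x1_4 = 145
y1_4 = 225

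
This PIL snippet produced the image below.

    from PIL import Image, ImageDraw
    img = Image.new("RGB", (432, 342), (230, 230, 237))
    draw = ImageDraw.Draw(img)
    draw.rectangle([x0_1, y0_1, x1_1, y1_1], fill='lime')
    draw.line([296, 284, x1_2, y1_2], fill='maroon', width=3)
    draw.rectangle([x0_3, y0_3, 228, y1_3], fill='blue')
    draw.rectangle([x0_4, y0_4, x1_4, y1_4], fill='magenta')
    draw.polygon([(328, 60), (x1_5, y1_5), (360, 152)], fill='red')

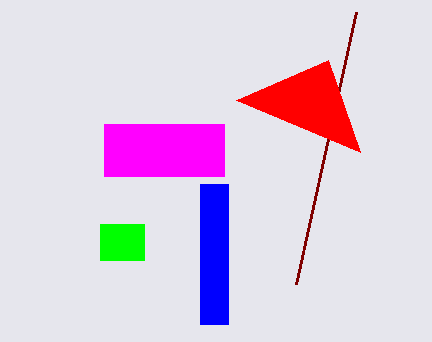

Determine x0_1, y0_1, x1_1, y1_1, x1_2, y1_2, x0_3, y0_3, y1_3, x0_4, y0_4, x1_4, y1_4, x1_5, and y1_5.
x0_1 = 100, y0_1 = 224, x1_1 = 144, y1_1 = 260, x1_2 = 356, y1_2 = 12, x0_3 = 200, y0_3 = 184, y1_3 = 324, x0_4 = 104, y0_4 = 124, x1_4 = 224, y1_4 = 176, x1_5 = 236, y1_5 = 100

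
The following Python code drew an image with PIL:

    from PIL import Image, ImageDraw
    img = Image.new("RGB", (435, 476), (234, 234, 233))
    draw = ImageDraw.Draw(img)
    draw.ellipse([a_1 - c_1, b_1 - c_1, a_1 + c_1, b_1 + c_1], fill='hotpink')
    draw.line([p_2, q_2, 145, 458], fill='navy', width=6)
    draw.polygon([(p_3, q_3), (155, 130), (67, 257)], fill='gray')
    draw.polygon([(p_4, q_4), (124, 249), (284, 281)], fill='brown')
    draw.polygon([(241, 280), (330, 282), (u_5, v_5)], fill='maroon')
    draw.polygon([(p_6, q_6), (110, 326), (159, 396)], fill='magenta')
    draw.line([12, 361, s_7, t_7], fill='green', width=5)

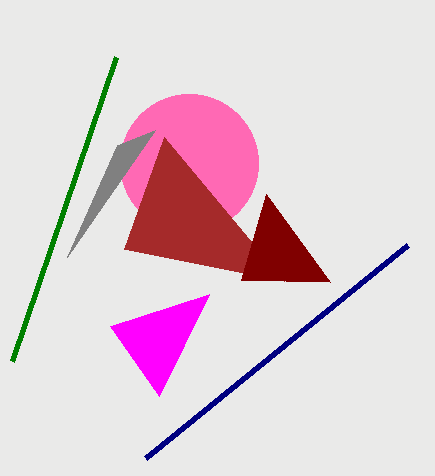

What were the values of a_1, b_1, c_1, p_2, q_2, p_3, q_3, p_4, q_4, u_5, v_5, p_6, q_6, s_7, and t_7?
a_1 = 189; b_1 = 163; c_1 = 69; p_2 = 407; q_2 = 245; p_3 = 117; q_3 = 145; p_4 = 164; q_4 = 137; u_5 = 266; v_5 = 194; p_6 = 209; q_6 = 294; s_7 = 116; t_7 = 57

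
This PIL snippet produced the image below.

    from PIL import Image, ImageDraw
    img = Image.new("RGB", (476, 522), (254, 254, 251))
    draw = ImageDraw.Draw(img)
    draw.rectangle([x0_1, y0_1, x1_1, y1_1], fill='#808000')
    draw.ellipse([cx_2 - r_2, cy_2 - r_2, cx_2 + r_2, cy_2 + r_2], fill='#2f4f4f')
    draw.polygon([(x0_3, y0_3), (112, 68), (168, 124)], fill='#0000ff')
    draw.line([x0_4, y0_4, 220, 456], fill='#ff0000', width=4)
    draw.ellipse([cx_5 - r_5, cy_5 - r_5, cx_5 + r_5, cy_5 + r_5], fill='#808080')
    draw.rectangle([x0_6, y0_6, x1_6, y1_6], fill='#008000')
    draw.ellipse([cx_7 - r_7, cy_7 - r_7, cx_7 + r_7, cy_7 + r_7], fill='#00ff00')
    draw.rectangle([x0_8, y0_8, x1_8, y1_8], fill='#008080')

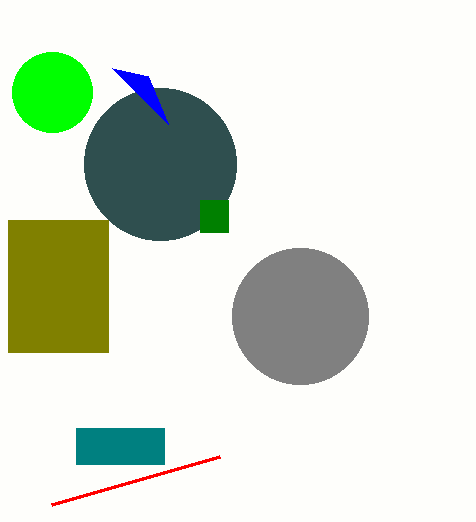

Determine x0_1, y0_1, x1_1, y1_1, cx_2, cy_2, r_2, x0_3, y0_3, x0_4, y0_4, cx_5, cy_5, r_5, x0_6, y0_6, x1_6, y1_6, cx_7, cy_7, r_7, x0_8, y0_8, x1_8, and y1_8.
x0_1 = 8, y0_1 = 220, x1_1 = 108, y1_1 = 352, cx_2 = 160, cy_2 = 164, r_2 = 76, x0_3 = 148, y0_3 = 76, x0_4 = 52, y0_4 = 504, cx_5 = 300, cy_5 = 316, r_5 = 68, x0_6 = 200, y0_6 = 200, x1_6 = 228, y1_6 = 232, cx_7 = 52, cy_7 = 92, r_7 = 40, x0_8 = 76, y0_8 = 428, x1_8 = 164, y1_8 = 464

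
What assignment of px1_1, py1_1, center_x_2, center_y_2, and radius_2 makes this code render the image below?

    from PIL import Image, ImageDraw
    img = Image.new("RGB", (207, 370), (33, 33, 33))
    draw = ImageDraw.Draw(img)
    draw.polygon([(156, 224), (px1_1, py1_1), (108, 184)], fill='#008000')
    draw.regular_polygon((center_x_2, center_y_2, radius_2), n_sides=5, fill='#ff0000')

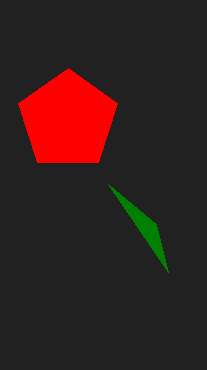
px1_1 = 168
py1_1 = 272
center_x_2 = 68
center_y_2 = 120
radius_2 = 52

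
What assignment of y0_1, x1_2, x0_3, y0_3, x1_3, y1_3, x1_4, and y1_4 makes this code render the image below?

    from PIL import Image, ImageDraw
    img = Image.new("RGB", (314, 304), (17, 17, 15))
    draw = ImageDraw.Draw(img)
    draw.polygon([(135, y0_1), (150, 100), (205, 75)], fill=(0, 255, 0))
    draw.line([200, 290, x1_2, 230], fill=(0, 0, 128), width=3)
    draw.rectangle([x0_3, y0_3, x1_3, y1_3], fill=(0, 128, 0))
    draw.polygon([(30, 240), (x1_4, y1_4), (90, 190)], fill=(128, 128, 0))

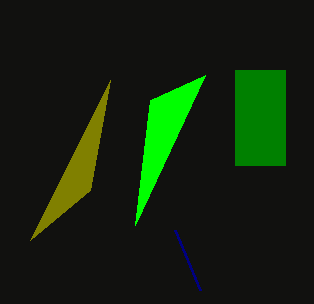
y0_1 = 225, x1_2 = 175, x0_3 = 235, y0_3 = 70, x1_3 = 285, y1_3 = 165, x1_4 = 110, y1_4 = 80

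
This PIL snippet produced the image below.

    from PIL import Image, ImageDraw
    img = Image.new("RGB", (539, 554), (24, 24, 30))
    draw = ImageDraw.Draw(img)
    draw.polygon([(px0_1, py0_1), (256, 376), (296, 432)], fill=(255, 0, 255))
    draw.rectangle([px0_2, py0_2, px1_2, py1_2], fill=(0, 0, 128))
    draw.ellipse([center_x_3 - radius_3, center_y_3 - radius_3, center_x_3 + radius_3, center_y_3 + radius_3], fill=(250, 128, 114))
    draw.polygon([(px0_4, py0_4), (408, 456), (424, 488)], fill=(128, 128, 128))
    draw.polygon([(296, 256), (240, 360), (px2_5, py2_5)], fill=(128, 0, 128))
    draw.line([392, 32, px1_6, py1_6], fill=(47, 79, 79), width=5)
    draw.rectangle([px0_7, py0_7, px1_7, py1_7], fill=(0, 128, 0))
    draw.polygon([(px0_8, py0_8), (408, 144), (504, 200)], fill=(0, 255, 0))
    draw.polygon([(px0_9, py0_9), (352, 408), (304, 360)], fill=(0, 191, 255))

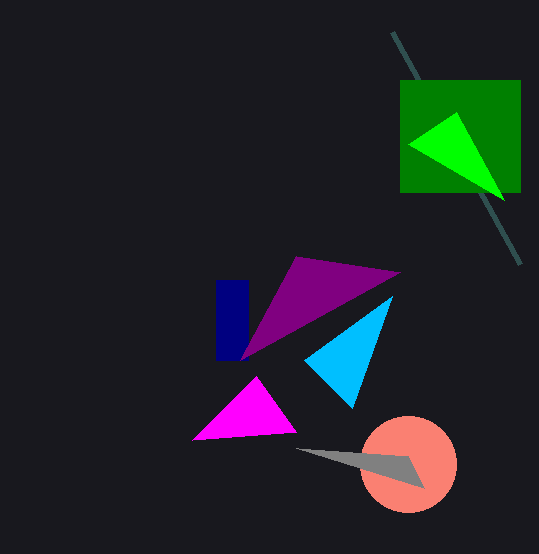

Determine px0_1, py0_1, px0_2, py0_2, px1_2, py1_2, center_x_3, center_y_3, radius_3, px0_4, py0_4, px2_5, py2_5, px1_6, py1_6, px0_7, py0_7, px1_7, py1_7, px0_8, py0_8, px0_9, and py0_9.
px0_1 = 192, py0_1 = 440, px0_2 = 216, py0_2 = 280, px1_2 = 248, py1_2 = 360, center_x_3 = 408, center_y_3 = 464, radius_3 = 48, px0_4 = 296, py0_4 = 448, px2_5 = 400, py2_5 = 272, px1_6 = 520, py1_6 = 264, px0_7 = 400, py0_7 = 80, px1_7 = 520, py1_7 = 192, px0_8 = 456, py0_8 = 112, px0_9 = 392, py0_9 = 296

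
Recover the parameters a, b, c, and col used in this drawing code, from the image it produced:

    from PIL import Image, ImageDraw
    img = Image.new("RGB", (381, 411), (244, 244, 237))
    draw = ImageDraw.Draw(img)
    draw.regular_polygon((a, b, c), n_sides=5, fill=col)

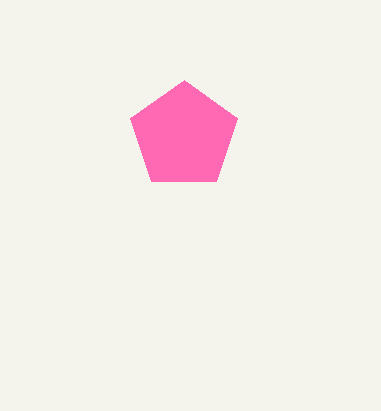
a = 184; b = 136; c = 56; col = 'hotpink'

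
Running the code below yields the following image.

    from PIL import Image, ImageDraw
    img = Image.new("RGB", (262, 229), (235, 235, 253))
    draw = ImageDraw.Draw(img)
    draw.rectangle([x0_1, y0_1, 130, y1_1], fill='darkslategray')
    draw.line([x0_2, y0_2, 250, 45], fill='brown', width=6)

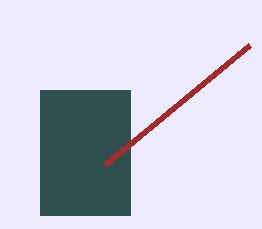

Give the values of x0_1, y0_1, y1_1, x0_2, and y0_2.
x0_1 = 40, y0_1 = 90, y1_1 = 215, x0_2 = 105, y0_2 = 165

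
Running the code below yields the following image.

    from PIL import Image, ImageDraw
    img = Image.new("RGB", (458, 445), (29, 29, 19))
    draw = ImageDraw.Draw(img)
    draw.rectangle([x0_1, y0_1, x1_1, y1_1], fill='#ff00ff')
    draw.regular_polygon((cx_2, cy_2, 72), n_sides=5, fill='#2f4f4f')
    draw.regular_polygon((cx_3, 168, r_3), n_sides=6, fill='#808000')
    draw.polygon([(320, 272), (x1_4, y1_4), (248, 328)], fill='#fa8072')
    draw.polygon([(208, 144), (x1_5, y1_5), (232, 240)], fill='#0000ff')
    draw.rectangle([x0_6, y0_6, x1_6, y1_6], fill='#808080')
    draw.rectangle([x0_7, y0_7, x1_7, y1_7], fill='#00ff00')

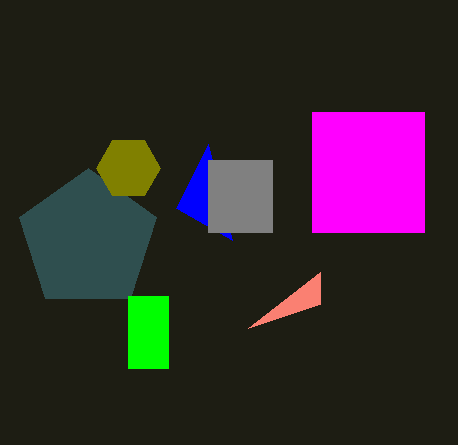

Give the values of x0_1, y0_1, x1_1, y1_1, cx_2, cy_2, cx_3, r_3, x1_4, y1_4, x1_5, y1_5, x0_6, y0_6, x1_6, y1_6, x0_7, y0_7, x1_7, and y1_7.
x0_1 = 312
y0_1 = 112
x1_1 = 424
y1_1 = 232
cx_2 = 88
cy_2 = 240
cx_3 = 128
r_3 = 32
x1_4 = 320
y1_4 = 304
x1_5 = 176
y1_5 = 208
x0_6 = 208
y0_6 = 160
x1_6 = 272
y1_6 = 232
x0_7 = 128
y0_7 = 296
x1_7 = 168
y1_7 = 368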